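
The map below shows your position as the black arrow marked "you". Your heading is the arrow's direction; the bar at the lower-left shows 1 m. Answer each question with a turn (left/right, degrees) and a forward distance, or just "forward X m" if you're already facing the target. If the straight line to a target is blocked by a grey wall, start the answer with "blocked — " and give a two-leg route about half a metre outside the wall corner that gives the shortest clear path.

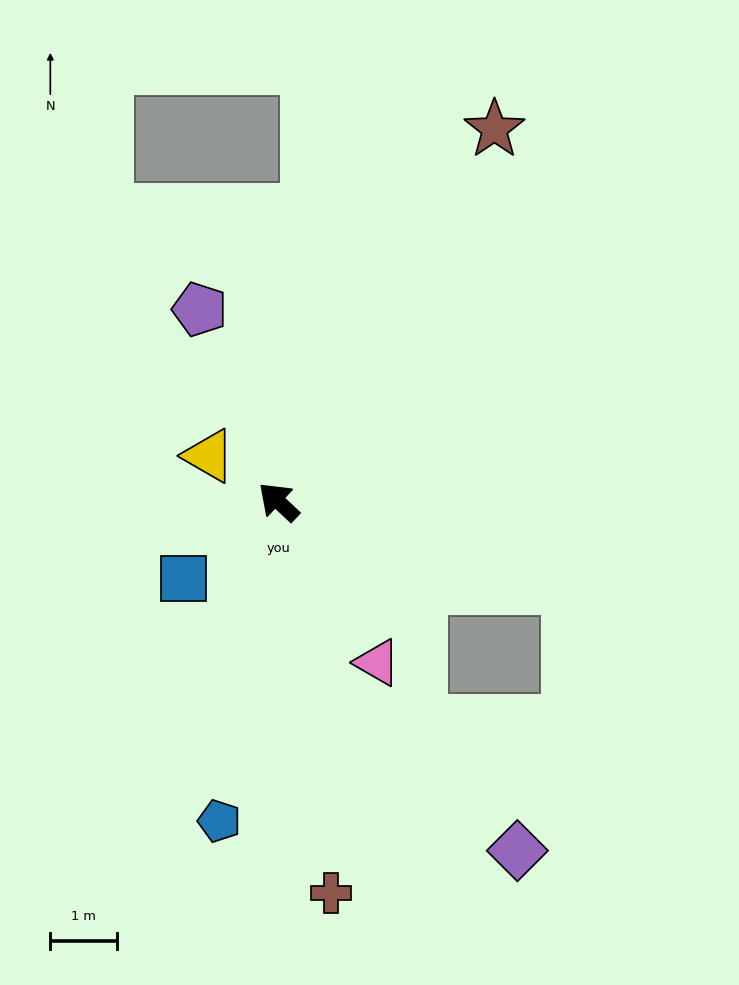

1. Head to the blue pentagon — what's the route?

turn left 123°, forward 4.9 m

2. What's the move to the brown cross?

turn left 141°, forward 5.9 m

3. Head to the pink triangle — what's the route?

turn left 165°, forward 2.8 m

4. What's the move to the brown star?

turn right 77°, forward 6.5 m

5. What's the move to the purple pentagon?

turn right 25°, forward 3.1 m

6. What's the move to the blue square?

turn left 82°, forward 1.8 m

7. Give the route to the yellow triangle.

turn left 10°, forward 1.3 m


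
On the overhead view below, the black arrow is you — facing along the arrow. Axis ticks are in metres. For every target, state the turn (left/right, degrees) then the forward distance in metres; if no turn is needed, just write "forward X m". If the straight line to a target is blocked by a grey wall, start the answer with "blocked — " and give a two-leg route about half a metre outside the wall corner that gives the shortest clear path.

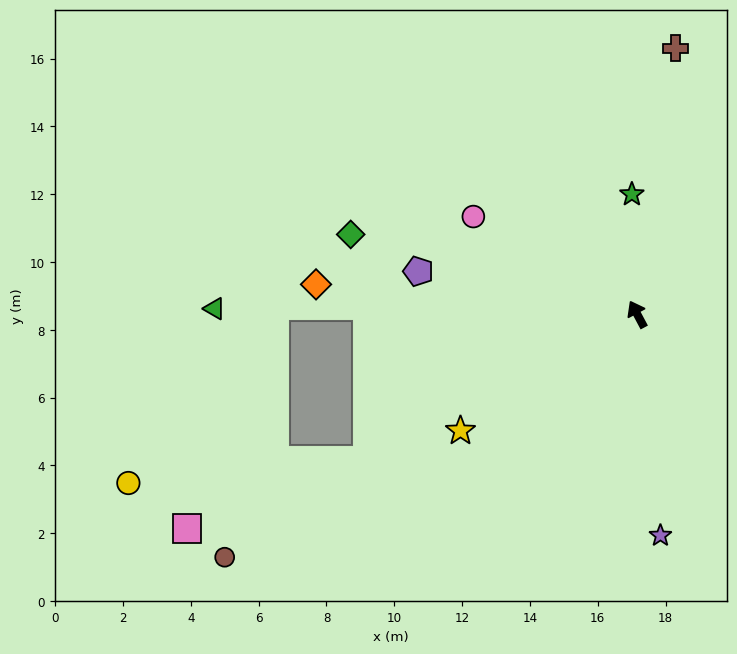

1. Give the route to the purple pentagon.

turn left 51°, forward 6.6 m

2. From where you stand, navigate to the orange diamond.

turn left 57°, forward 9.5 m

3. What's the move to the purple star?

turn left 158°, forward 6.6 m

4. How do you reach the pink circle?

turn left 31°, forward 5.6 m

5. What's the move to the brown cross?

turn right 36°, forward 7.9 m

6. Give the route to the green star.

turn right 26°, forward 3.5 m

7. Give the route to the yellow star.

turn left 95°, forward 6.2 m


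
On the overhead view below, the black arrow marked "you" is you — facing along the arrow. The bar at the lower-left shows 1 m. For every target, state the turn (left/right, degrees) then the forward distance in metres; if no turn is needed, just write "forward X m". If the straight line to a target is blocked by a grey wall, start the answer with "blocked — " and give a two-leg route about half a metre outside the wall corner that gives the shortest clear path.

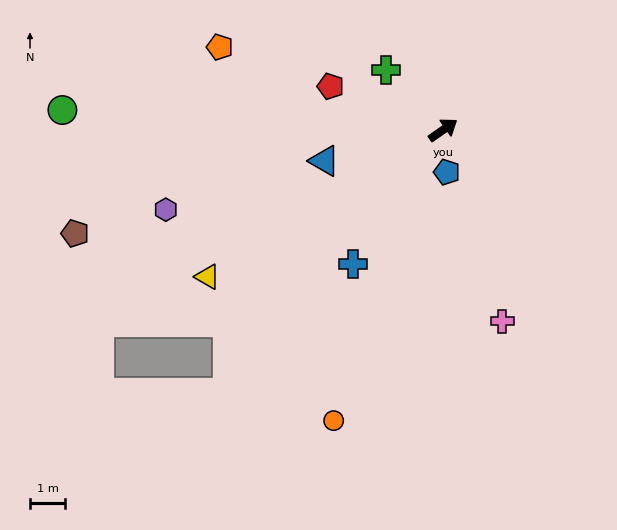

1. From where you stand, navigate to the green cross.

turn left 99°, forward 2.4 m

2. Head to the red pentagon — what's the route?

turn left 124°, forward 3.5 m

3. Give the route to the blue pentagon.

turn right 120°, forward 1.2 m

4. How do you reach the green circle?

turn left 142°, forward 10.9 m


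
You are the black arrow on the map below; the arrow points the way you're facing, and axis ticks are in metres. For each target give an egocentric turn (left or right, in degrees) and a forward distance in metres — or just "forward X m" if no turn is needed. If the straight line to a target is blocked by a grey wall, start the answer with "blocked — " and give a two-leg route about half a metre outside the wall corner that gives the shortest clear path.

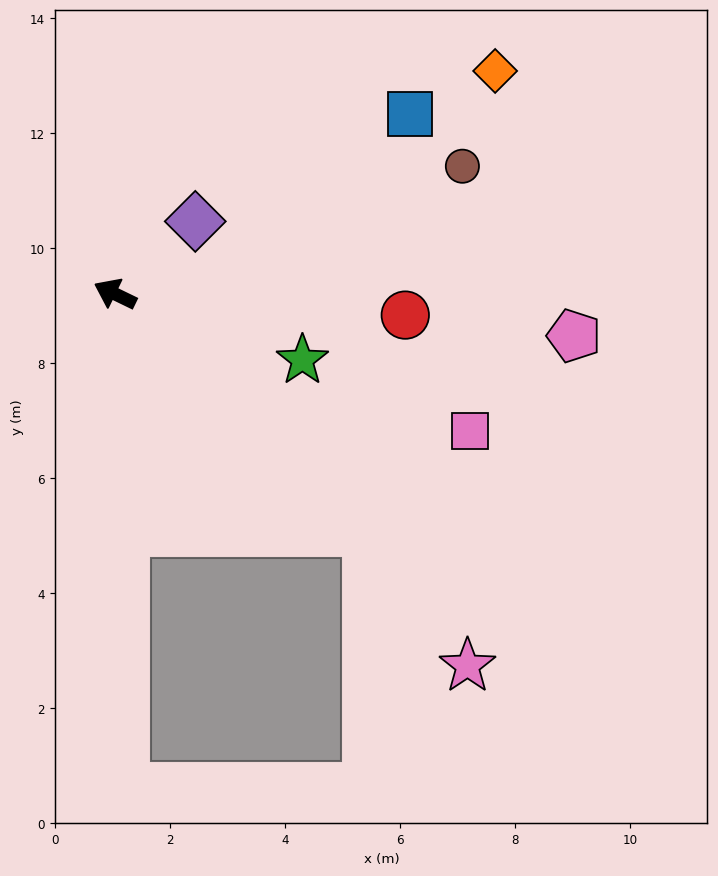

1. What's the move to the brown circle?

turn right 134°, forward 6.4 m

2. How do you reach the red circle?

turn right 158°, forward 5.1 m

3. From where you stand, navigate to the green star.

turn right 174°, forward 3.5 m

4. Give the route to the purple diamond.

turn right 112°, forward 1.9 m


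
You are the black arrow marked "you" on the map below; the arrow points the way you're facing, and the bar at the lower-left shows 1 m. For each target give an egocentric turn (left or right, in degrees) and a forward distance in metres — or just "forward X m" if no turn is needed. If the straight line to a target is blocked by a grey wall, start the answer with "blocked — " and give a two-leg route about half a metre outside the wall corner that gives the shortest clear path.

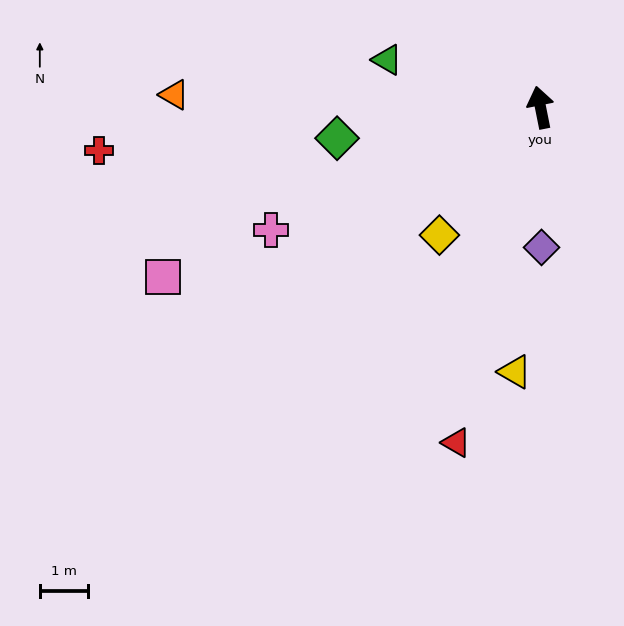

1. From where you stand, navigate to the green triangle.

turn left 61°, forward 3.3 m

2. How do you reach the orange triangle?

turn left 77°, forward 7.6 m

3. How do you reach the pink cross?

turn left 103°, forward 6.1 m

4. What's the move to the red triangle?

turn left 155°, forward 7.1 m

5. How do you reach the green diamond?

turn left 87°, forward 4.2 m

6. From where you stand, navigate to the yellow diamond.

turn left 130°, forward 3.4 m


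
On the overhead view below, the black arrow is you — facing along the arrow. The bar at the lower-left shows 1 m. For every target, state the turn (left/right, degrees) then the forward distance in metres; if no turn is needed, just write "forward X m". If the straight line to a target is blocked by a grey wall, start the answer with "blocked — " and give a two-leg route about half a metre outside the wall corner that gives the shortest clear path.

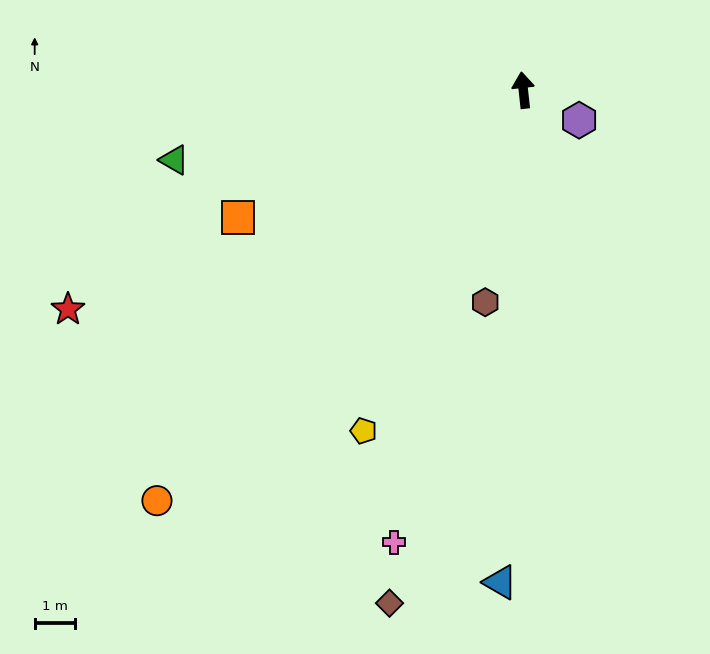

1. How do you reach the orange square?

turn left 108°, forward 7.8 m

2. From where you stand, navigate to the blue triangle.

turn left 171°, forward 12.3 m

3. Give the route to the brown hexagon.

turn left 164°, forward 5.4 m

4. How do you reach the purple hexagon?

turn right 125°, forward 1.6 m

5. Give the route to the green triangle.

turn left 95°, forward 8.9 m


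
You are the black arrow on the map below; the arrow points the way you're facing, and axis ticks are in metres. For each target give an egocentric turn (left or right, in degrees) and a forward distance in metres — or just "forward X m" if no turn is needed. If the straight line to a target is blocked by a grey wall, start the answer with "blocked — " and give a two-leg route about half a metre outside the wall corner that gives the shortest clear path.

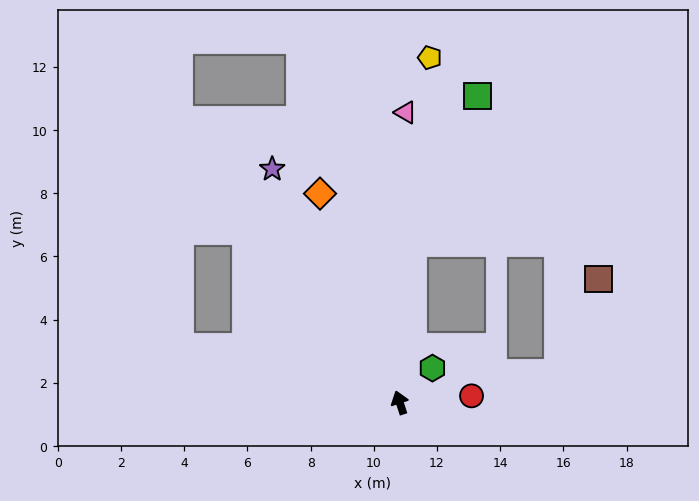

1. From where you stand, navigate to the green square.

blocked — turn right 23°, forward 5.0 m, then turn right 19°, forward 5.1 m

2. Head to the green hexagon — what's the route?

turn right 62°, forward 1.5 m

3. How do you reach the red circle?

turn right 103°, forward 2.3 m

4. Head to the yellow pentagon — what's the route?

turn right 23°, forward 11.0 m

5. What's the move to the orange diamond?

turn left 3°, forward 7.1 m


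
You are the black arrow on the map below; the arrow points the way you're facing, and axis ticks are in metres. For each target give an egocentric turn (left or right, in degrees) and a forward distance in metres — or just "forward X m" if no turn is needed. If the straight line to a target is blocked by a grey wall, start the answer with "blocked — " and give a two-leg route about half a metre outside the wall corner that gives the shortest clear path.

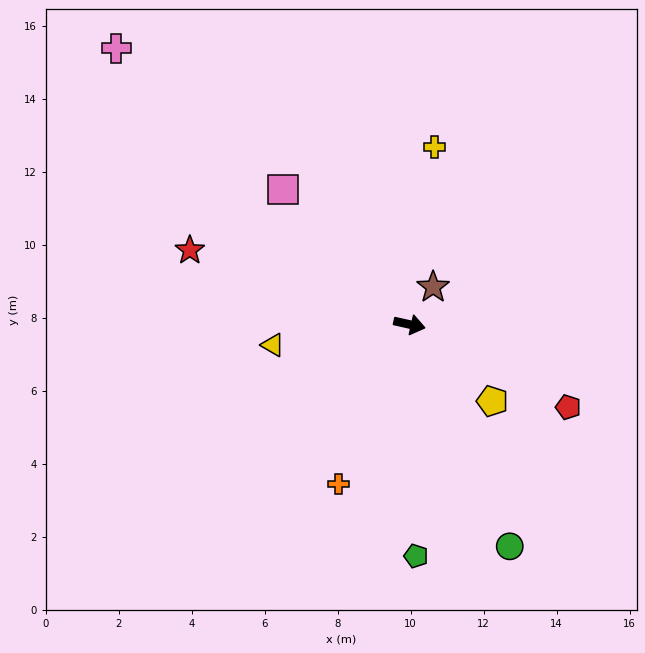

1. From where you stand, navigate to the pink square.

turn left 146°, forward 5.1 m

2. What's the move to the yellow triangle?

turn right 159°, forward 3.8 m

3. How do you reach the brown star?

turn left 70°, forward 1.2 m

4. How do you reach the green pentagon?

turn right 76°, forward 6.4 m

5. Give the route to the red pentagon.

turn right 15°, forward 4.9 m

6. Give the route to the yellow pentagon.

turn right 30°, forward 3.1 m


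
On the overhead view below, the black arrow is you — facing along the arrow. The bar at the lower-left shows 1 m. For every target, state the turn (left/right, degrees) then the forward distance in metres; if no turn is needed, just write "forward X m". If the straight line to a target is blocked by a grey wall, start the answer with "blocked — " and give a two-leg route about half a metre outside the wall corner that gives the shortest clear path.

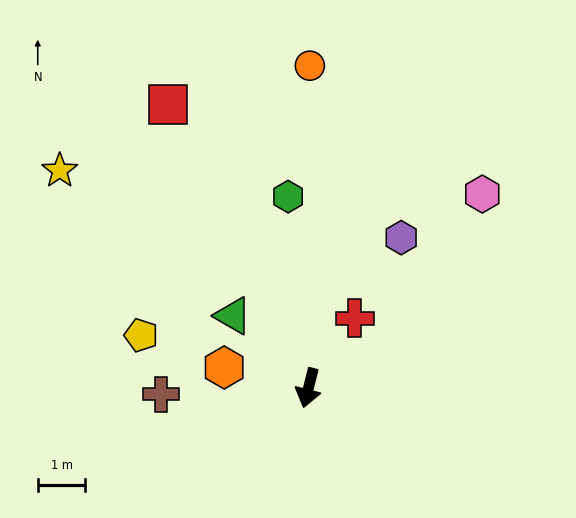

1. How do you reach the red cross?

turn left 160°, forward 1.8 m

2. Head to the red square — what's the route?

turn right 140°, forward 6.6 m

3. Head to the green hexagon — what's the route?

turn right 160°, forward 4.0 m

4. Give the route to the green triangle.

turn right 120°, forward 2.2 m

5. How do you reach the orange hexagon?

turn right 90°, forward 1.8 m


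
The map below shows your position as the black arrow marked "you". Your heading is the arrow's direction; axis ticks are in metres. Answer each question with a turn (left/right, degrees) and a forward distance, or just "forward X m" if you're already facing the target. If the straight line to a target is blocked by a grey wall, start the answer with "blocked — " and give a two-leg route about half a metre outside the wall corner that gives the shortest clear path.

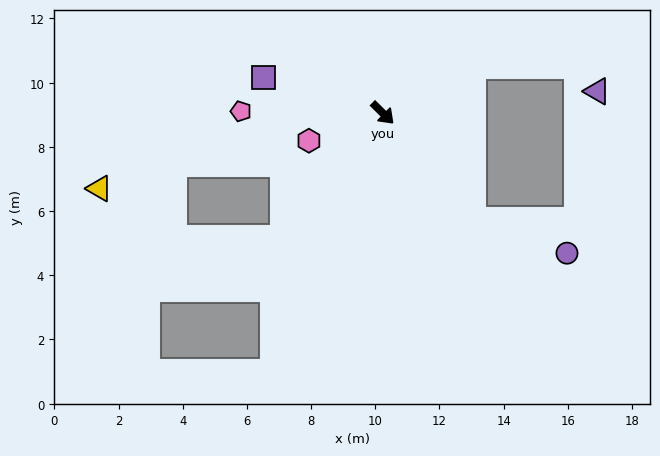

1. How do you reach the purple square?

turn right 152°, forward 3.9 m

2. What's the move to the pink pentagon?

turn right 136°, forward 4.4 m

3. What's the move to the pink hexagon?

turn right 115°, forward 2.5 m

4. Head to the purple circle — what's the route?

blocked — turn right 6°, forward 4.4 m, then turn left 32°, forward 3.1 m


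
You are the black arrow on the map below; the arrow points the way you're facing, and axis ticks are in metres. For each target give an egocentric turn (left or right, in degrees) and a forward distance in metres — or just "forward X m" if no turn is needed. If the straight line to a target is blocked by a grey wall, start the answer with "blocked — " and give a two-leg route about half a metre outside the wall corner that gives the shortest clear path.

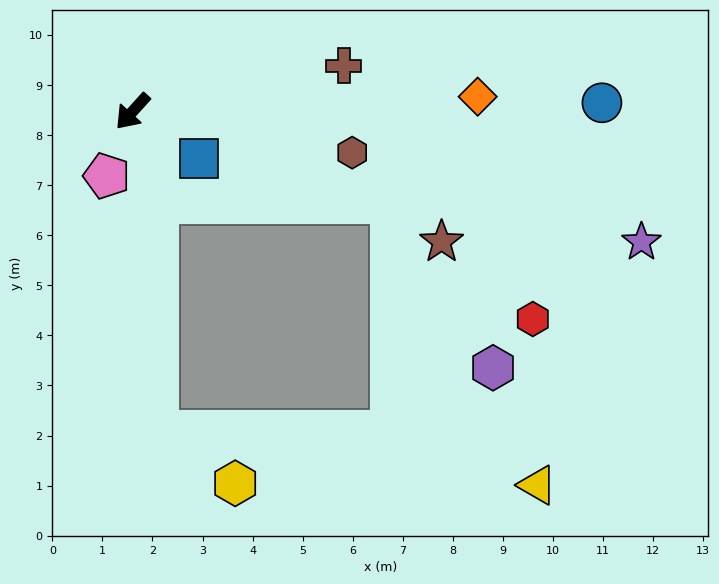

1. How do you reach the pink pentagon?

turn left 20°, forward 1.4 m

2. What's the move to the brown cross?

turn left 144°, forward 4.3 m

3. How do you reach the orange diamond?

turn left 135°, forward 6.9 m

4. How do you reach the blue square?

turn left 97°, forward 1.6 m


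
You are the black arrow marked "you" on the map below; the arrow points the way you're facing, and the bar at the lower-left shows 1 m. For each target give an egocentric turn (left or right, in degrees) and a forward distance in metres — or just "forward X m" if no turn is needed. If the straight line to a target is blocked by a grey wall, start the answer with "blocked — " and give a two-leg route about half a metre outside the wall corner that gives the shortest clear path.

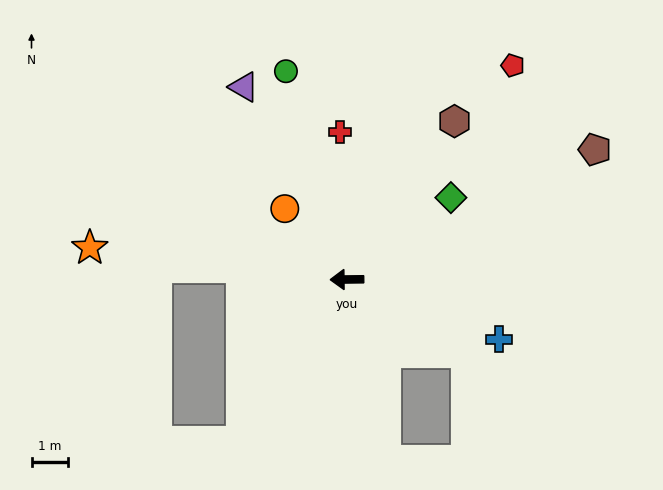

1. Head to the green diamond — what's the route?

turn right 142°, forward 3.6 m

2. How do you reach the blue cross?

turn left 158°, forward 4.5 m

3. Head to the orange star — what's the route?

turn right 8°, forward 7.1 m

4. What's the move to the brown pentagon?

turn right 153°, forward 7.7 m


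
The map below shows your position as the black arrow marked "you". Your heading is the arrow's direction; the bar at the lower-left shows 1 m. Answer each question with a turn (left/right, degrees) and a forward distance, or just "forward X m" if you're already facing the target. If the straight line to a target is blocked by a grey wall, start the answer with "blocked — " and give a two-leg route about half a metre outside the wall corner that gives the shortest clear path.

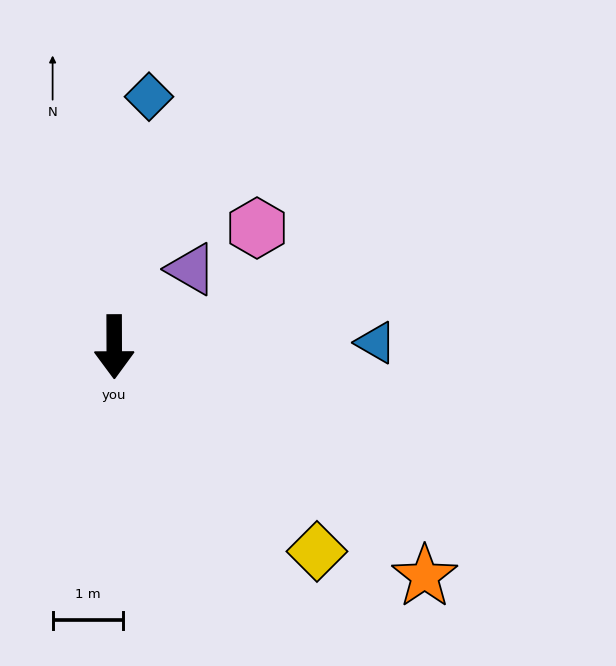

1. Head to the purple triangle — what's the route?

turn left 135°, forward 1.6 m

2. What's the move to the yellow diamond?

turn left 45°, forward 4.1 m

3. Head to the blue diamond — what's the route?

turn left 172°, forward 3.6 m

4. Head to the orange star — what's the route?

turn left 53°, forward 5.5 m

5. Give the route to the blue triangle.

turn left 91°, forward 3.7 m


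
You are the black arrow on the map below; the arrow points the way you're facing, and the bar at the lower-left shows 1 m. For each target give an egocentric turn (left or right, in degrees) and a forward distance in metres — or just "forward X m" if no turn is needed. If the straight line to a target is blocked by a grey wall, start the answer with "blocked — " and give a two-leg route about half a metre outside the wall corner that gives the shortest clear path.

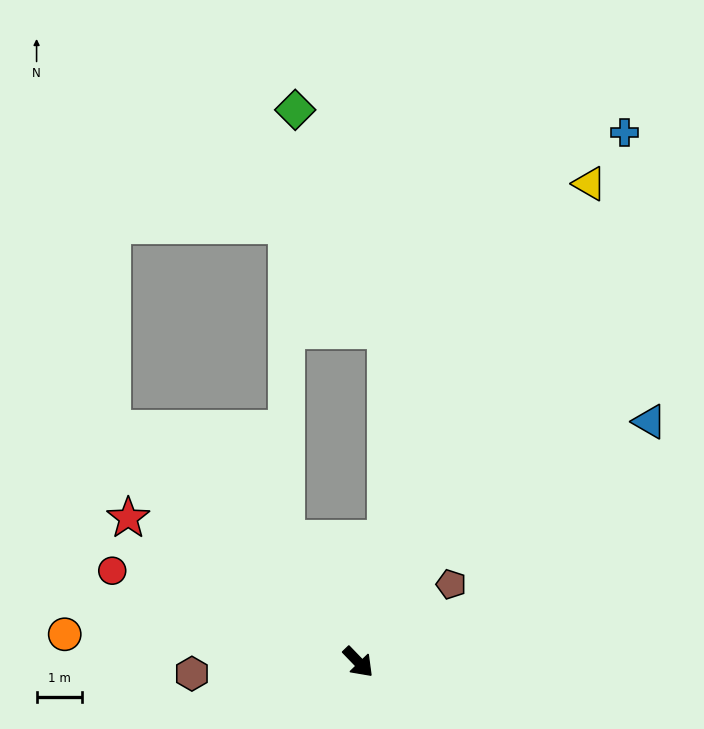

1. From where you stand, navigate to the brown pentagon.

turn left 86°, forward 2.7 m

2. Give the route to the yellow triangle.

turn left 110°, forward 11.8 m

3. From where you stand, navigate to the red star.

turn right 166°, forward 6.0 m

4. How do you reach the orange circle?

turn right 139°, forward 6.5 m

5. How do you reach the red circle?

turn right 154°, forward 5.8 m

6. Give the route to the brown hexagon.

turn right 130°, forward 3.7 m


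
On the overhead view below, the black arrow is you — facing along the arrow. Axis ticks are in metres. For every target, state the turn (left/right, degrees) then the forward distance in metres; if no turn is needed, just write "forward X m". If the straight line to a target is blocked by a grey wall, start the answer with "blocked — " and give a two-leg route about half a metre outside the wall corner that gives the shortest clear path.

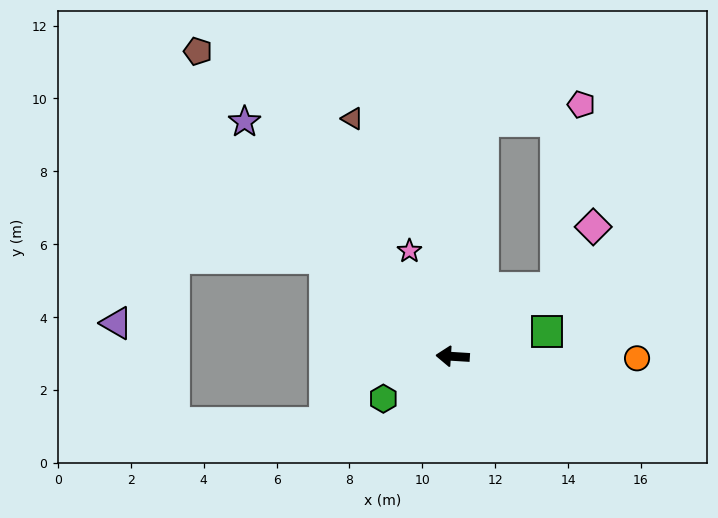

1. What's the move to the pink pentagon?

blocked — turn right 143°, forward 3.4 m, then turn left 49°, forward 5.1 m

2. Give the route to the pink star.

turn right 64°, forward 3.1 m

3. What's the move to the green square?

turn right 162°, forward 2.7 m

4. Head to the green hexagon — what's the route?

turn left 35°, forward 2.2 m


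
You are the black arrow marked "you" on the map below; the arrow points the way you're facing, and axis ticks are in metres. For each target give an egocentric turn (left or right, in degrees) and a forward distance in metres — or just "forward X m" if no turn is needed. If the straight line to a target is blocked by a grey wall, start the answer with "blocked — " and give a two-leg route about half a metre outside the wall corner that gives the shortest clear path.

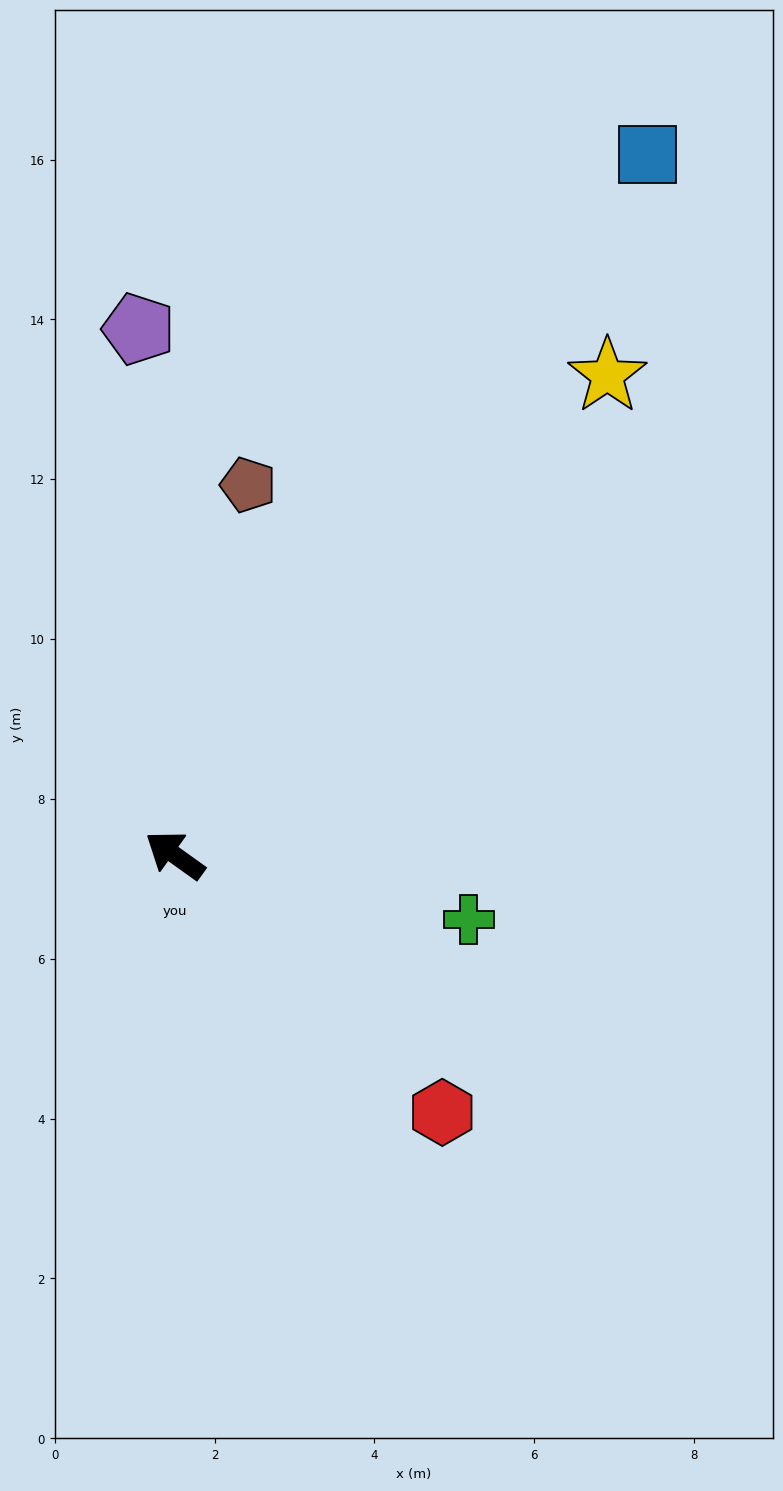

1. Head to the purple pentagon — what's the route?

turn right 50°, forward 6.6 m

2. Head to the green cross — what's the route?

turn right 157°, forward 3.8 m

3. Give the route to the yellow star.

turn right 96°, forward 8.1 m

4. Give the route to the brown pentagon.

turn right 66°, forward 4.7 m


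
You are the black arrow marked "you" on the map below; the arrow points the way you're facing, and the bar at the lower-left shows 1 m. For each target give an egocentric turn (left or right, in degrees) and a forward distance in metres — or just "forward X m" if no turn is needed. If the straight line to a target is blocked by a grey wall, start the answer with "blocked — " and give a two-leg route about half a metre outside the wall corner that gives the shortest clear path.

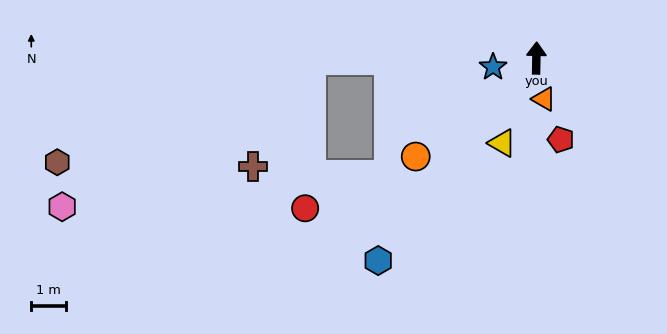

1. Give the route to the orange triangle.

turn right 168°, forward 1.2 m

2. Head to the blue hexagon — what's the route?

turn left 143°, forward 7.3 m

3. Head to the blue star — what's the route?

turn left 103°, forward 1.3 m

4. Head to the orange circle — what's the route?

turn left 130°, forward 4.5 m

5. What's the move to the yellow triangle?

turn left 159°, forward 2.6 m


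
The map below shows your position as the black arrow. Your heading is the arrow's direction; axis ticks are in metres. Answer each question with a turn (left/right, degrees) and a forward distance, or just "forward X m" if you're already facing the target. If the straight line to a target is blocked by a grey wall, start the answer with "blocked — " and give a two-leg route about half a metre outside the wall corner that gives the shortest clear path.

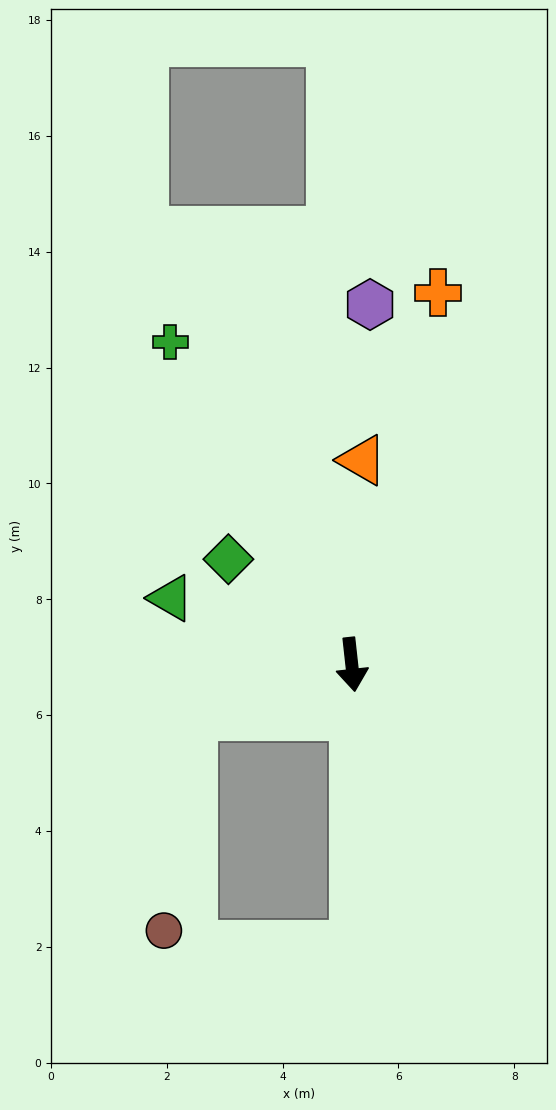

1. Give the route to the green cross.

turn right 157°, forward 6.4 m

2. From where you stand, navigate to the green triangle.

turn right 116°, forward 3.3 m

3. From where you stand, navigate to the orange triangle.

turn left 171°, forward 3.5 m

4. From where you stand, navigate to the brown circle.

blocked — turn right 78°, forward 2.9 m, then turn left 64°, forward 3.7 m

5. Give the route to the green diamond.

turn right 137°, forward 2.8 m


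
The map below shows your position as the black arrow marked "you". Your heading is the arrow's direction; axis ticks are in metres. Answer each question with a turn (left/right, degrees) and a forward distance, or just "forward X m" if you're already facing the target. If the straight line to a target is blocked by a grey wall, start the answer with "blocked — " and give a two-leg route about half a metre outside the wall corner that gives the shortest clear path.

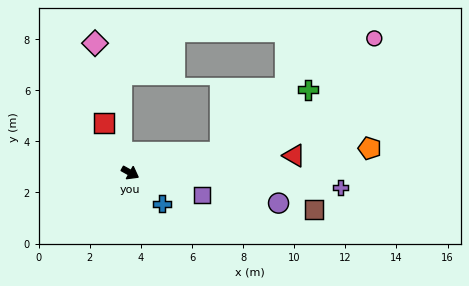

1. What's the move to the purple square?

turn left 12°, forward 3.0 m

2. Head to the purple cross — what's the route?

turn left 25°, forward 8.2 m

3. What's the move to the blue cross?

turn right 15°, forward 1.7 m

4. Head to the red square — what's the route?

turn left 147°, forward 2.2 m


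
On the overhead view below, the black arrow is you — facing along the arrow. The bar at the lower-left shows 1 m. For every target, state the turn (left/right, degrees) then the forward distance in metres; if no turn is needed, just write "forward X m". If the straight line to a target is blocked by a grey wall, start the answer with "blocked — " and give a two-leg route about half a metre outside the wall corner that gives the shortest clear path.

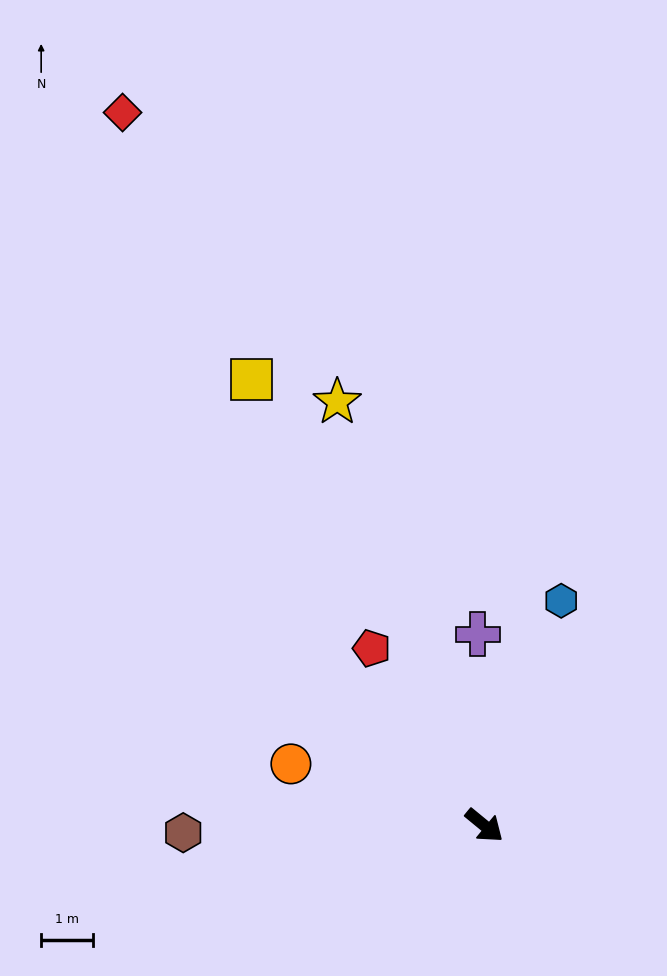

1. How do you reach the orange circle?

turn right 158°, forward 3.9 m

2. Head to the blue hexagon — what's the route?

turn left 111°, forward 4.6 m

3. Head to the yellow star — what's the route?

turn left 149°, forward 8.6 m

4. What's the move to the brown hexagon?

turn right 139°, forward 5.8 m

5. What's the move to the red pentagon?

turn left 162°, forward 4.0 m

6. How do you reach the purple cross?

turn left 131°, forward 3.7 m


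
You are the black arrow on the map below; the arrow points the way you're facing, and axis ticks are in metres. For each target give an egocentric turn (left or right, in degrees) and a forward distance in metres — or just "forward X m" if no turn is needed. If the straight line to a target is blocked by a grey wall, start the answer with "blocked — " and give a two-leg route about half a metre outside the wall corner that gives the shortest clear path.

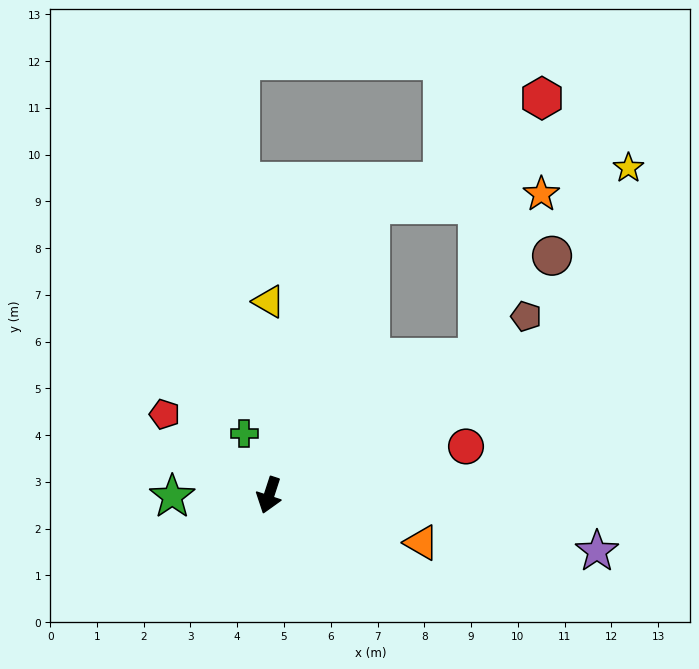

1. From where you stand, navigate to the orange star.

blocked — turn left 141°, forward 5.4 m, then turn left 36°, forward 3.7 m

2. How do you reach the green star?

turn right 71°, forward 2.1 m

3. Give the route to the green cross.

turn right 140°, forward 1.4 m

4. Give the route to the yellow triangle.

turn right 162°, forward 4.1 m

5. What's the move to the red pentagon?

turn right 110°, forward 2.8 m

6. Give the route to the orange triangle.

turn left 91°, forward 3.4 m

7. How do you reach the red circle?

turn left 122°, forward 4.3 m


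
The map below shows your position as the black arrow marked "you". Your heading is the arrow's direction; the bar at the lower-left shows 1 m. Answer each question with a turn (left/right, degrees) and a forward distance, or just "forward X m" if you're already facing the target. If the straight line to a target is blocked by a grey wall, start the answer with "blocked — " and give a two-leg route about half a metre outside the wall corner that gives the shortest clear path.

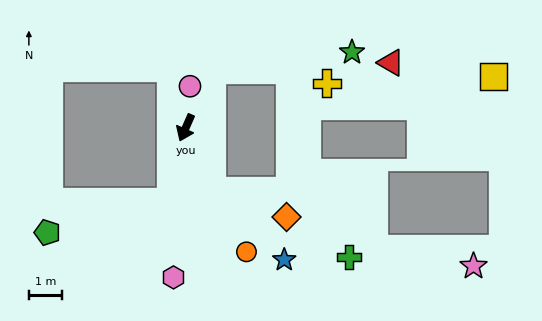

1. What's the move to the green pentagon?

blocked — turn left 13°, forward 2.3 m, then turn right 66°, forward 3.8 m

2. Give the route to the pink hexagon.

turn left 19°, forward 4.5 m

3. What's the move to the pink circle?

turn right 162°, forward 1.3 m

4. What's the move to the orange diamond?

blocked — turn left 46°, forward 2.1 m, then turn left 49°, forward 2.4 m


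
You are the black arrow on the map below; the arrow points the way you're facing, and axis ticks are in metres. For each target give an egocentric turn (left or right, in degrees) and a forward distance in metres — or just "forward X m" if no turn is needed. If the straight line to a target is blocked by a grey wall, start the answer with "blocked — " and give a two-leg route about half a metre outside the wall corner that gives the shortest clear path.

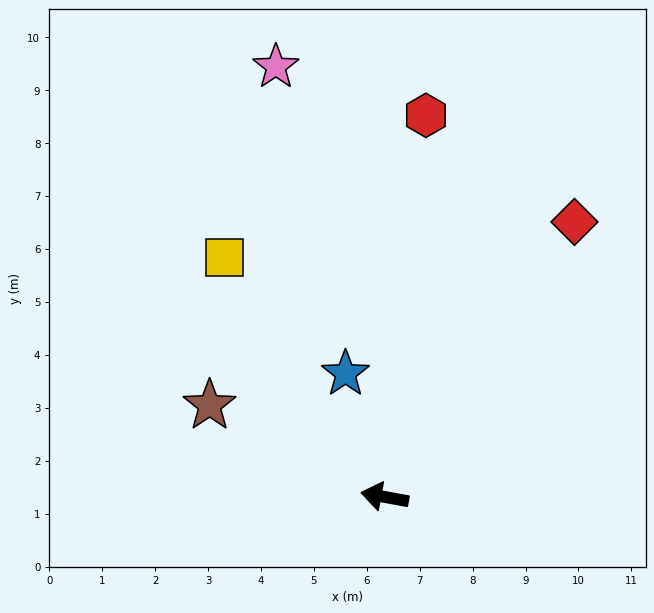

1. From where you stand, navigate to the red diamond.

turn right 114°, forward 6.3 m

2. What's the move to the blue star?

turn right 62°, forward 2.4 m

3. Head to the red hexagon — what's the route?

turn right 86°, forward 7.3 m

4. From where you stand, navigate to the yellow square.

turn right 46°, forward 5.4 m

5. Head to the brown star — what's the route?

turn right 17°, forward 3.7 m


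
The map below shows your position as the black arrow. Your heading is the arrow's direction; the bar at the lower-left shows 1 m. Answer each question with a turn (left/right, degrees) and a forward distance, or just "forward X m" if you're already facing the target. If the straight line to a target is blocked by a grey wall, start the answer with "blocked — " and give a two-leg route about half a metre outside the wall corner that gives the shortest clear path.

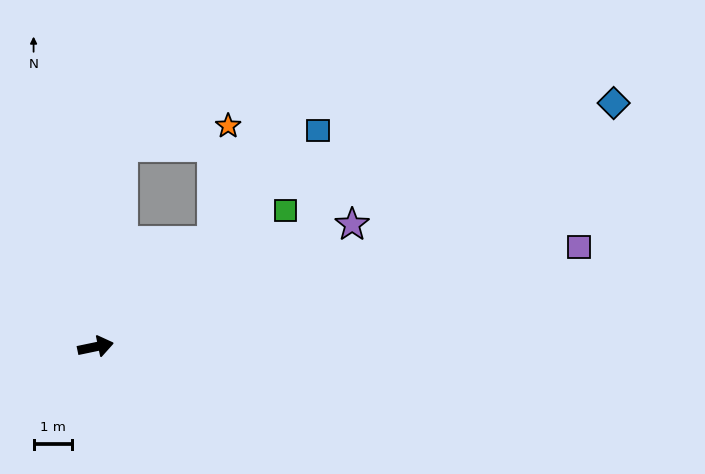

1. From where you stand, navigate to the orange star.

blocked — turn left 30°, forward 4.1 m, then turn left 41°, forward 3.1 m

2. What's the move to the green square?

turn left 24°, forward 6.1 m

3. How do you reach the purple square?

forward 13.0 m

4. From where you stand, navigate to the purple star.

turn left 14°, forward 7.5 m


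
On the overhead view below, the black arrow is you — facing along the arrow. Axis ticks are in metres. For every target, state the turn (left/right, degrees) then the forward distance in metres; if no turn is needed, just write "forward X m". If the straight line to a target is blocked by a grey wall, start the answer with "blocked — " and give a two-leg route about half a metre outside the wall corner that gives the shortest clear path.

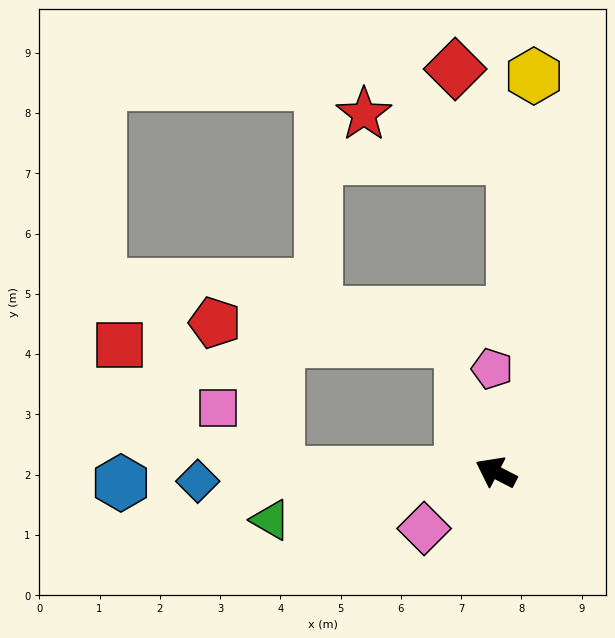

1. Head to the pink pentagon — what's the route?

turn right 61°, forward 1.7 m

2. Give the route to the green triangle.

turn left 39°, forward 3.8 m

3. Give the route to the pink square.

blocked — turn left 27°, forward 3.6 m, then turn right 46°, forward 1.5 m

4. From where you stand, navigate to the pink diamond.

turn left 65°, forward 1.5 m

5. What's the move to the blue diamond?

turn left 29°, forward 4.9 m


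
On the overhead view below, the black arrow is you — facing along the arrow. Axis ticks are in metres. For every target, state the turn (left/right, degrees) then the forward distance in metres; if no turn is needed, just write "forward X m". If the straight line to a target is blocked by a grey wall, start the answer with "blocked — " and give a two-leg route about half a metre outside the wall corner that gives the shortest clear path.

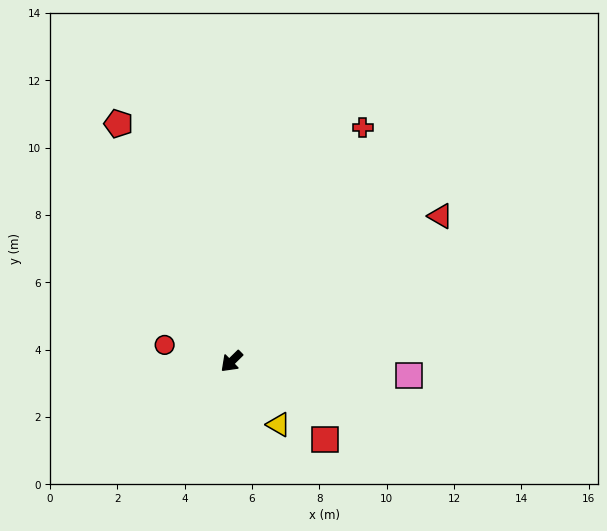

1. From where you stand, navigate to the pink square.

turn left 131°, forward 5.3 m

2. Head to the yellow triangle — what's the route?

turn left 82°, forward 2.3 m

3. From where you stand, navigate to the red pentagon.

turn right 109°, forward 7.8 m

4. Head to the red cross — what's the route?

turn right 164°, forward 8.0 m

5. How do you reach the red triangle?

turn left 170°, forward 7.6 m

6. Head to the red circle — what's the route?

turn right 58°, forward 2.0 m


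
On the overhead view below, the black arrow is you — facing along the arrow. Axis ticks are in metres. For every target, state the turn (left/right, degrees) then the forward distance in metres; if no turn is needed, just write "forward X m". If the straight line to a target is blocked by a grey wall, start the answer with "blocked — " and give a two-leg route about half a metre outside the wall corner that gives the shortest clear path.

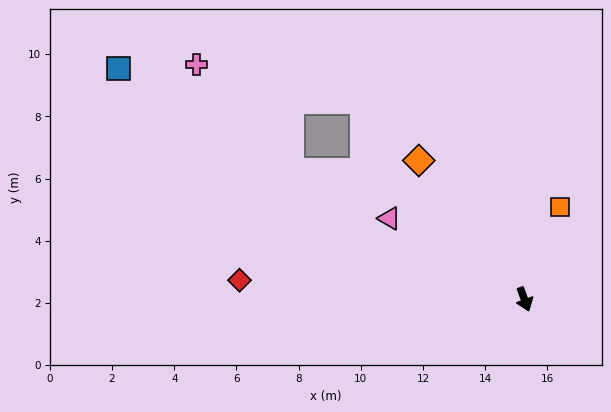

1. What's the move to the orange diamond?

turn right 163°, forward 5.6 m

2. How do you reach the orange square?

turn left 139°, forward 3.2 m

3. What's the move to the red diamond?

turn right 114°, forward 9.2 m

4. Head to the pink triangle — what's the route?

turn right 141°, forward 5.1 m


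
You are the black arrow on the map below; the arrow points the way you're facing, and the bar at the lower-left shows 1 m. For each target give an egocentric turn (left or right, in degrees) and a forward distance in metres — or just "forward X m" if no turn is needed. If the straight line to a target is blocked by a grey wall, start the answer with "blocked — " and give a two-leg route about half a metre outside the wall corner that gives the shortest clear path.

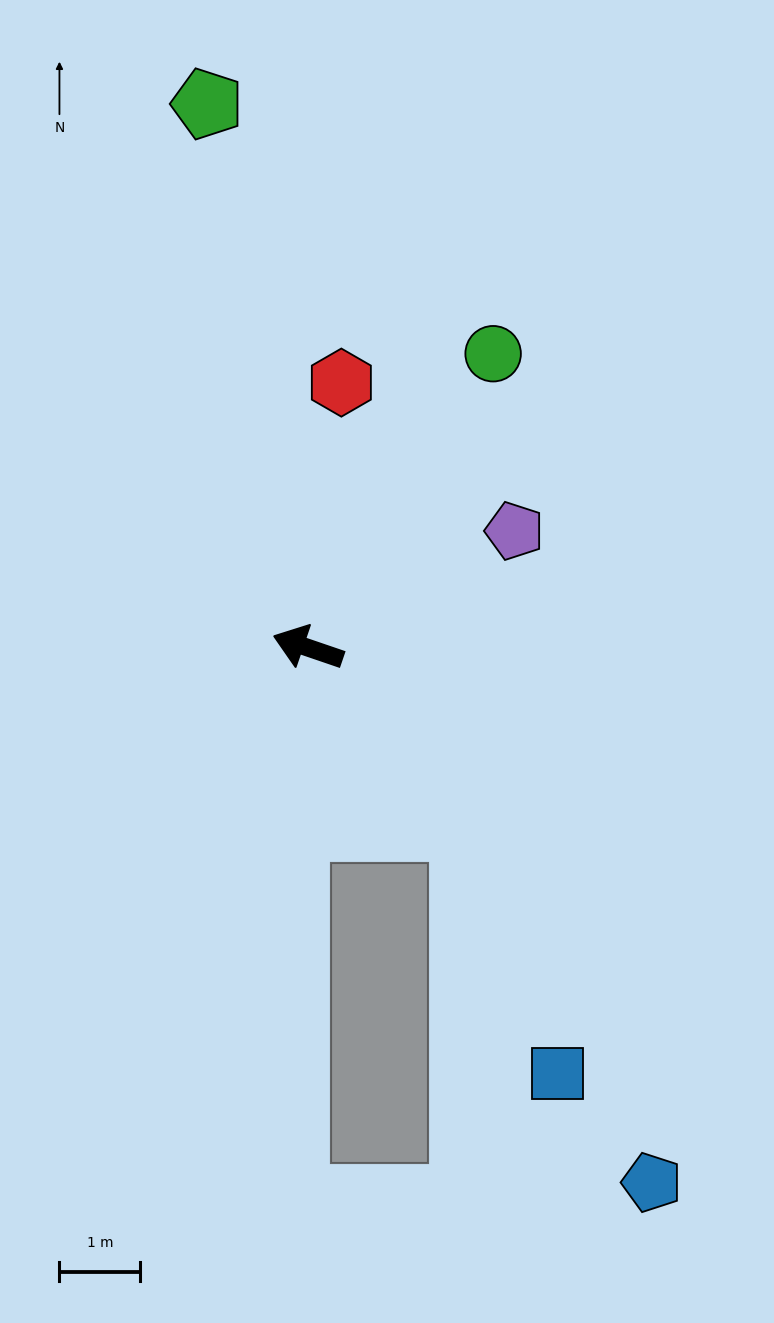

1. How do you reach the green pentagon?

turn right 61°, forward 6.8 m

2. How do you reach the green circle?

turn right 103°, forward 4.3 m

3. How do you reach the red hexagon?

turn right 78°, forward 3.3 m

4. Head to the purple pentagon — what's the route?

turn right 132°, forward 2.9 m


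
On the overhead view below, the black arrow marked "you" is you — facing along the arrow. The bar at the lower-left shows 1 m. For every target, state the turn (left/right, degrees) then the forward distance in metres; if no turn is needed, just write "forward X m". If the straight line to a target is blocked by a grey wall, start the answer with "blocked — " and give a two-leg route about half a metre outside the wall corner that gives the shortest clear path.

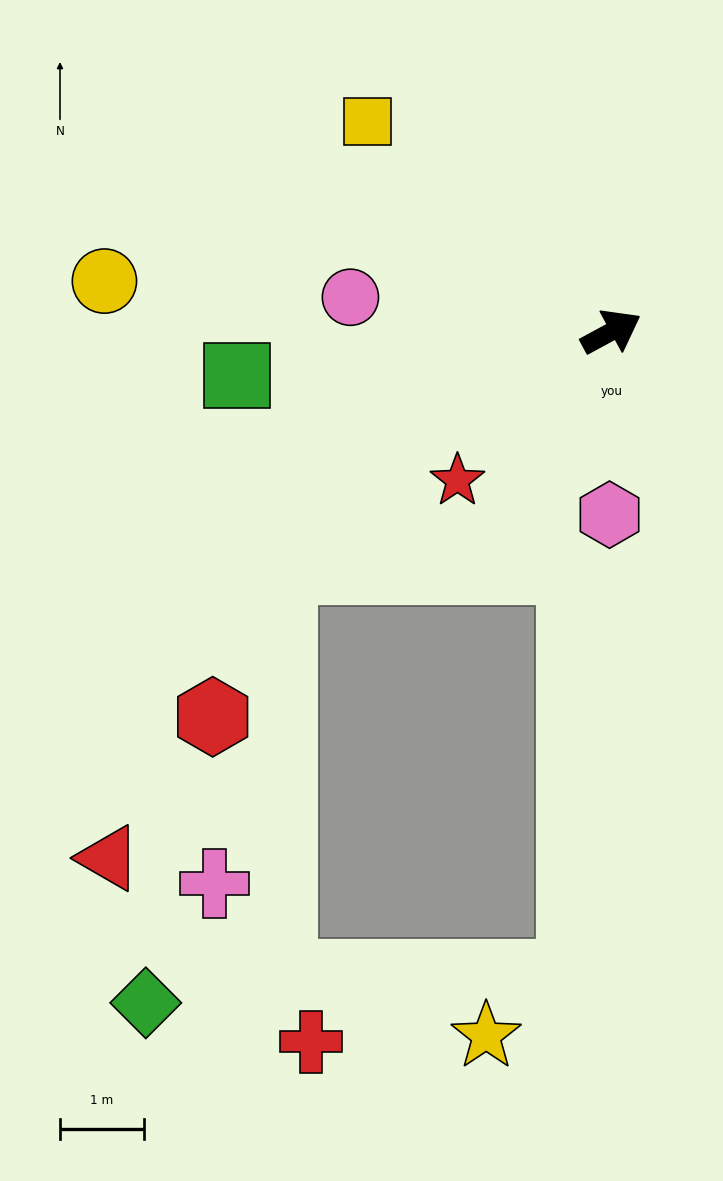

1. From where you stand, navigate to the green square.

turn left 158°, forward 4.5 m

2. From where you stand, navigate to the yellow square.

turn left 111°, forward 3.8 m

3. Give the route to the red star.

turn right 164°, forward 2.6 m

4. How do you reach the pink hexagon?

turn right 119°, forward 2.2 m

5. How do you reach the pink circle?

turn left 144°, forward 3.1 m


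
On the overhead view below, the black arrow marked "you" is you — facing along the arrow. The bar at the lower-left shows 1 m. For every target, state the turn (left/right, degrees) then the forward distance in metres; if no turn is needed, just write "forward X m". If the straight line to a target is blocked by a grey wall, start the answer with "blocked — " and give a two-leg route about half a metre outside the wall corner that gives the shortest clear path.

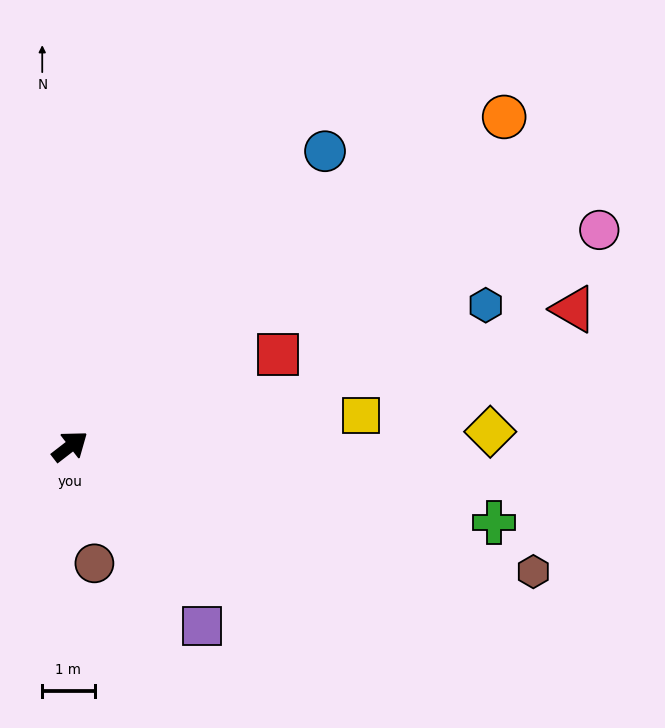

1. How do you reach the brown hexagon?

turn right 53°, forward 9.2 m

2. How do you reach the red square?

turn right 14°, forward 4.3 m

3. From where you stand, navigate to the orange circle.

forward 10.4 m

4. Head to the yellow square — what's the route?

turn right 32°, forward 5.6 m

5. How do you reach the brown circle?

turn right 116°, forward 2.3 m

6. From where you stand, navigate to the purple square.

turn right 91°, forward 4.3 m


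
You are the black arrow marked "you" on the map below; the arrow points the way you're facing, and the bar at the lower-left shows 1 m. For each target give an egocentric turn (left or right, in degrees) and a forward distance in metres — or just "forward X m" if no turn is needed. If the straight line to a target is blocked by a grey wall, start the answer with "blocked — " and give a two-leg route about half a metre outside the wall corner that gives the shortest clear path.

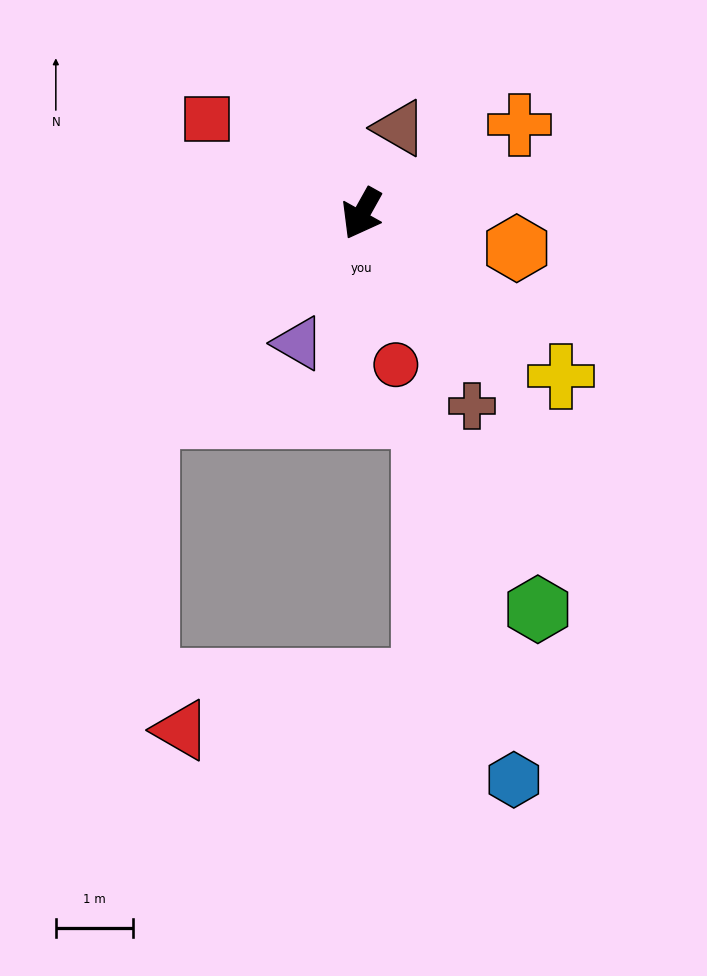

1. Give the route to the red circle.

turn left 42°, forward 2.0 m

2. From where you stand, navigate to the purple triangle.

turn left 3°, forward 1.9 m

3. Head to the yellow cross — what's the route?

turn left 80°, forward 3.3 m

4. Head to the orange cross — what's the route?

turn left 149°, forward 2.3 m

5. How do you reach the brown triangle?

turn right 175°, forward 1.2 m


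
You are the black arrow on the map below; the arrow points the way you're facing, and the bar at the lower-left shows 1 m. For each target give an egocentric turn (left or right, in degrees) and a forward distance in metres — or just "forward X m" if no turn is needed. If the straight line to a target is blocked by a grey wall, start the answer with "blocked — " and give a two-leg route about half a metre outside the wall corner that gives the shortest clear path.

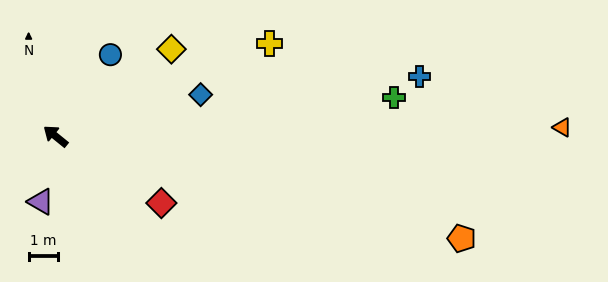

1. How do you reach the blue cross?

turn right 132°, forward 12.5 m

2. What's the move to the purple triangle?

turn left 116°, forward 2.3 m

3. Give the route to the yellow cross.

turn right 118°, forward 7.9 m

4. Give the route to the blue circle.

turn right 85°, forward 3.3 m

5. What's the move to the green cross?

turn right 134°, forward 11.5 m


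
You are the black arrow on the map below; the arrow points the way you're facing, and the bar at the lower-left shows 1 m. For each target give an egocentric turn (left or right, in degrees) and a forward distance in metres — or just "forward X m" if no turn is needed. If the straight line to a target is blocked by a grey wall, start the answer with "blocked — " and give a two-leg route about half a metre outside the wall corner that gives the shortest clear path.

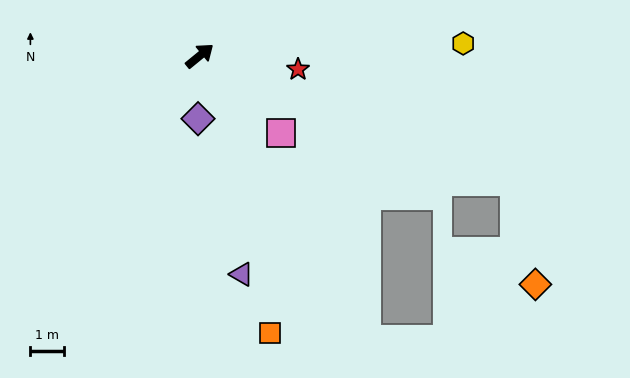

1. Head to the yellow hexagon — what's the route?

turn right 37°, forward 7.8 m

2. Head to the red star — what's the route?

turn right 47°, forward 2.9 m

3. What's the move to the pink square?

turn right 83°, forward 3.3 m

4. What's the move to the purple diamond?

turn right 131°, forward 1.9 m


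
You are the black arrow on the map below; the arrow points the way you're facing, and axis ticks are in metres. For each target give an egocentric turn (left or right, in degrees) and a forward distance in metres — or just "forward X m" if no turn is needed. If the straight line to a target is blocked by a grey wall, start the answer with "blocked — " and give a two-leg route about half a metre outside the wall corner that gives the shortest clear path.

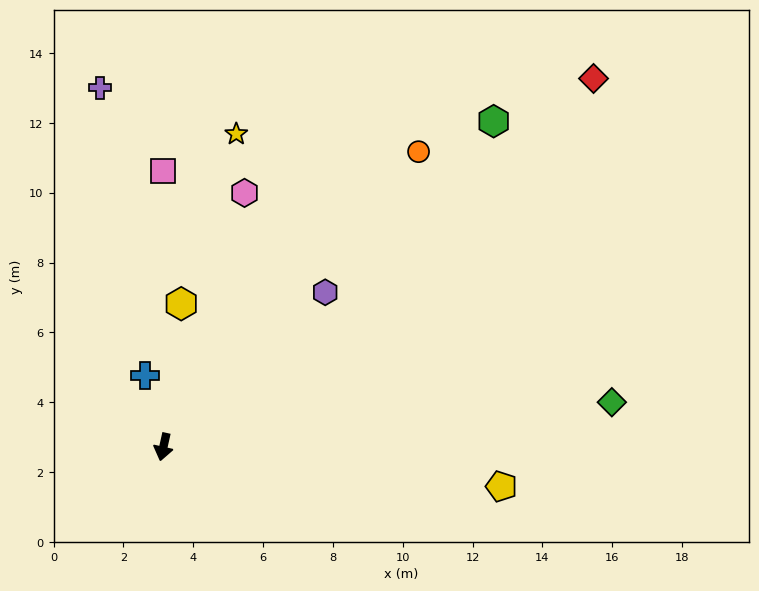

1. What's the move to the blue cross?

turn right 153°, forward 2.1 m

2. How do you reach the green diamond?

turn left 108°, forward 12.9 m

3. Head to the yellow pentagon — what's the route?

turn left 96°, forward 9.7 m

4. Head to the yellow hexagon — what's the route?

turn right 175°, forward 4.1 m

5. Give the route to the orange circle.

turn left 152°, forward 11.2 m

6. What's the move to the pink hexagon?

turn left 175°, forward 7.6 m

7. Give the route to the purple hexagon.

turn left 146°, forward 6.4 m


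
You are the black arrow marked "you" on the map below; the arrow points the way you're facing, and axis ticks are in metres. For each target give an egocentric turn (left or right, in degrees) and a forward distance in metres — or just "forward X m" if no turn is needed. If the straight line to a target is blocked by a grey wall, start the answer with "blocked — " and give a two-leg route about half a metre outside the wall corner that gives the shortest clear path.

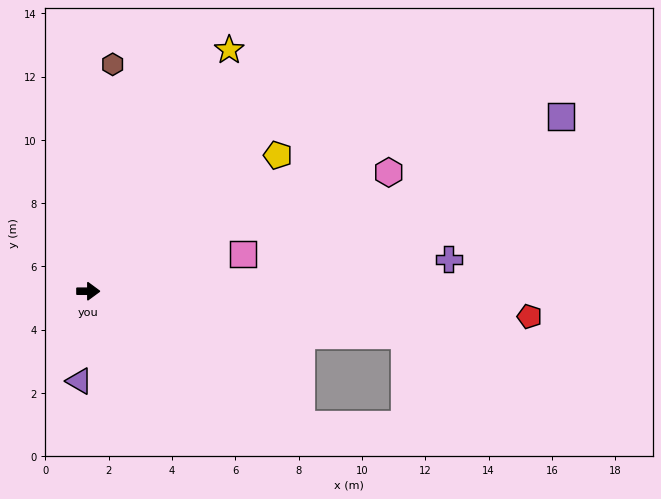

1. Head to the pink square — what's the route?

turn left 14°, forward 5.0 m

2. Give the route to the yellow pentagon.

turn left 36°, forward 7.4 m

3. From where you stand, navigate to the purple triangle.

turn right 96°, forward 2.9 m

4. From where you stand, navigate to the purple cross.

turn left 5°, forward 11.4 m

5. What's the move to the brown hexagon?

turn left 84°, forward 7.2 m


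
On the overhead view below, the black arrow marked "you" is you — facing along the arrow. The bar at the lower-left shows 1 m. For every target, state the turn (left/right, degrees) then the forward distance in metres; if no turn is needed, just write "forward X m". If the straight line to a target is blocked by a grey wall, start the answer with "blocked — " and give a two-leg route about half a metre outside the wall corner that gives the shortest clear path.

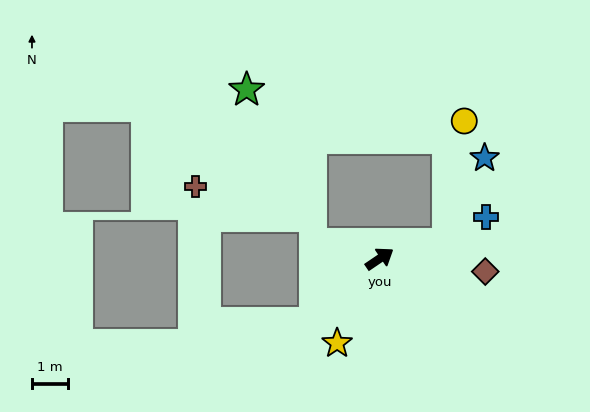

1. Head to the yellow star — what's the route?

turn right 151°, forward 2.7 m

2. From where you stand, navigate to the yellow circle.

blocked — turn right 21°, forward 1.9 m, then turn left 69°, forward 3.5 m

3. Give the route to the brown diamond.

turn right 41°, forward 3.0 m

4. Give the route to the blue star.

blocked — turn right 21°, forward 1.9 m, then turn left 53°, forward 2.6 m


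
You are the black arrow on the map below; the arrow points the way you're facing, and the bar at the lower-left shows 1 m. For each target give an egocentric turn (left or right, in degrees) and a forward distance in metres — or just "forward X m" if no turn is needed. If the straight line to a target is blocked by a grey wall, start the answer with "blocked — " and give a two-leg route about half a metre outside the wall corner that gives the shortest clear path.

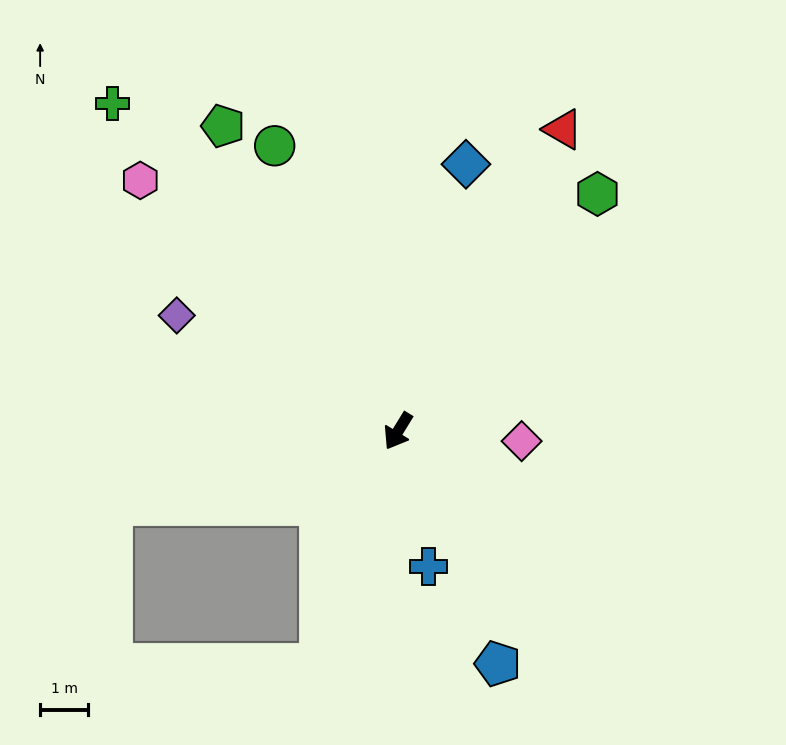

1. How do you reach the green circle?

turn right 125°, forward 6.4 m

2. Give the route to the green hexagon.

turn left 171°, forward 6.4 m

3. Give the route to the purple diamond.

turn right 86°, forward 5.2 m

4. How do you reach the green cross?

turn right 107°, forward 9.0 m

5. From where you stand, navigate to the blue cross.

turn left 44°, forward 2.9 m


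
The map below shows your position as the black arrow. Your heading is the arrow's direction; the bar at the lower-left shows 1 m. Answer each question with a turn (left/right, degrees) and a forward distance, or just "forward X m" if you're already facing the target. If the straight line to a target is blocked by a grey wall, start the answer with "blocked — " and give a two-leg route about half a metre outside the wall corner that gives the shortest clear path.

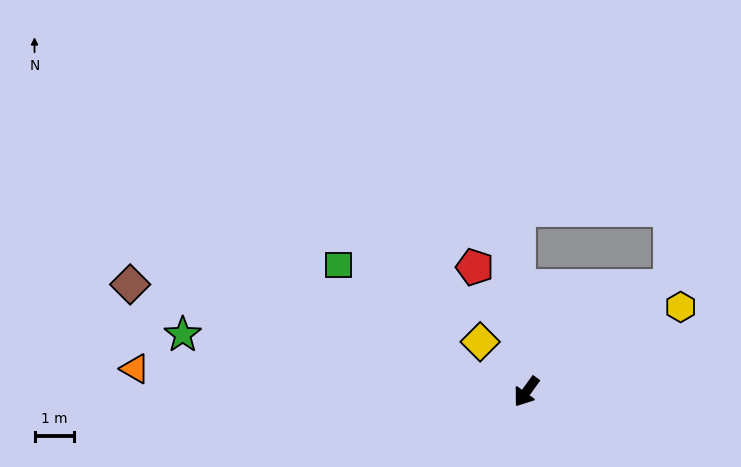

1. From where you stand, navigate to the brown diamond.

turn right 69°, forward 10.5 m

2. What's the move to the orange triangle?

turn right 58°, forward 10.0 m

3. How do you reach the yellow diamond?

turn right 101°, forward 1.7 m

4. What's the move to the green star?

turn right 64°, forward 8.9 m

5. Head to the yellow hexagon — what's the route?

turn left 155°, forward 4.5 m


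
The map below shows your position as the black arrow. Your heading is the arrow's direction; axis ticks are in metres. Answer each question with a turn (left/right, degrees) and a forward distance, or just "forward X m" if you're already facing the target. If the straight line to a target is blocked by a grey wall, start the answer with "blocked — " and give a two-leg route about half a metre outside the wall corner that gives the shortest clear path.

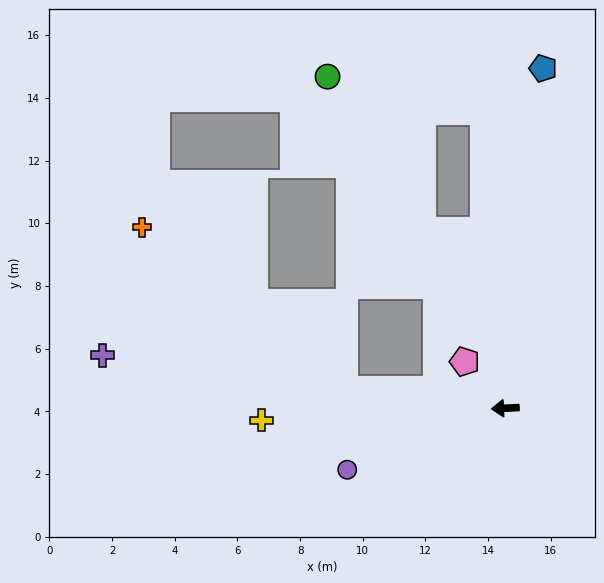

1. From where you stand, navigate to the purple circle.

turn left 18°, forward 5.4 m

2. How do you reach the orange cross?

blocked — turn right 10°, forward 5.2 m, then turn right 31°, forward 8.3 m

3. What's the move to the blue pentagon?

turn right 99°, forward 10.9 m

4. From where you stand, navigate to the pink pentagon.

turn right 52°, forward 2.0 m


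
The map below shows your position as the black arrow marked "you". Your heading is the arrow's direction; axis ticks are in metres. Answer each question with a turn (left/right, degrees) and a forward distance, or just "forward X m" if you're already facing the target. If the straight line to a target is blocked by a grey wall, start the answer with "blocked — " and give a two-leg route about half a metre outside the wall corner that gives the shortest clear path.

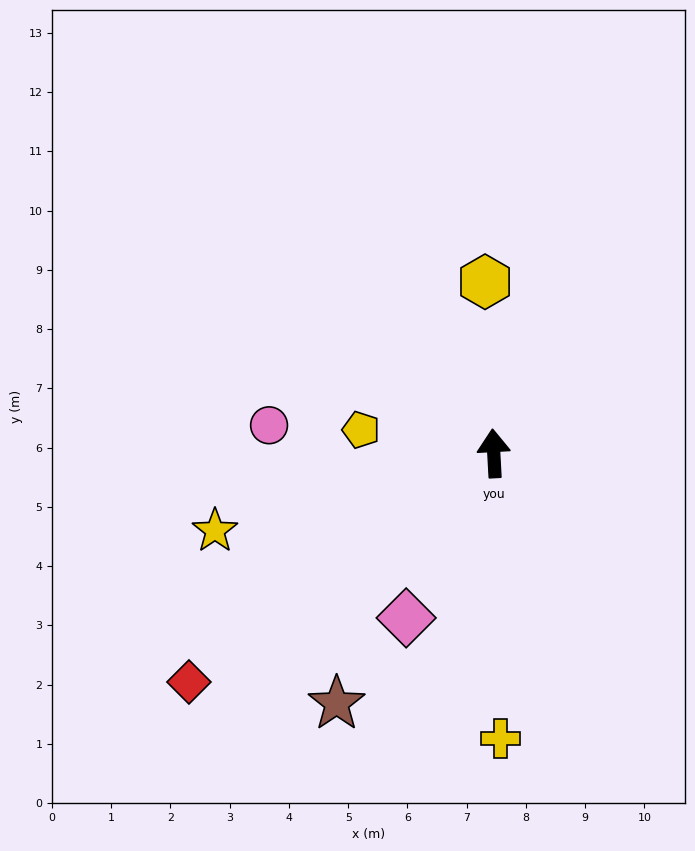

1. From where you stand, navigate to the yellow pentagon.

turn left 77°, forward 2.3 m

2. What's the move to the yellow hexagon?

forward 2.9 m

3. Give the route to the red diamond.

turn left 124°, forward 6.4 m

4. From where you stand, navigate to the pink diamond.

turn left 149°, forward 3.1 m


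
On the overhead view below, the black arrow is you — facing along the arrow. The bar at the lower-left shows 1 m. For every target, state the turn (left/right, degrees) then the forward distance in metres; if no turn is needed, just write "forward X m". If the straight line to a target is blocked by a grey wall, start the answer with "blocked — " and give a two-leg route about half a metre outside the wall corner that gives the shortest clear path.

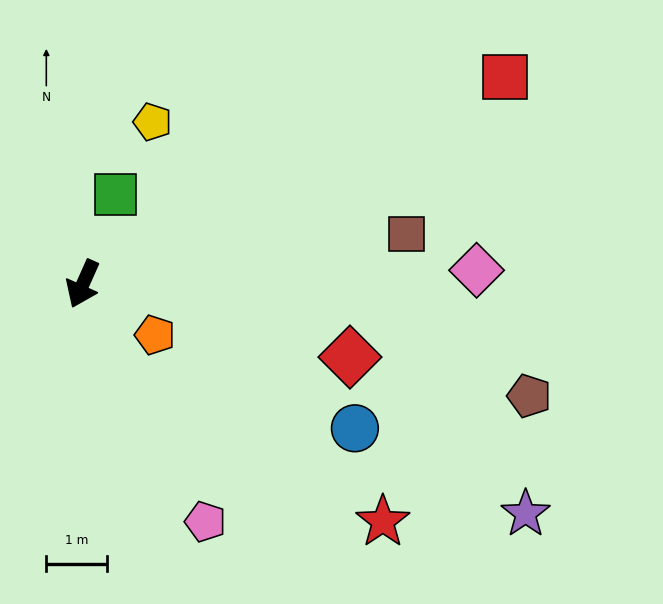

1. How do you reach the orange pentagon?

turn left 79°, forward 1.4 m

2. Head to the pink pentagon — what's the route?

turn left 51°, forward 4.4 m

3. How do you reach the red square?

turn left 140°, forward 7.7 m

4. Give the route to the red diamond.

turn left 99°, forward 4.5 m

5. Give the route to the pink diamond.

turn left 116°, forward 6.4 m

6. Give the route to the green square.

turn right 176°, forward 1.6 m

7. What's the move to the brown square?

turn left 123°, forward 5.4 m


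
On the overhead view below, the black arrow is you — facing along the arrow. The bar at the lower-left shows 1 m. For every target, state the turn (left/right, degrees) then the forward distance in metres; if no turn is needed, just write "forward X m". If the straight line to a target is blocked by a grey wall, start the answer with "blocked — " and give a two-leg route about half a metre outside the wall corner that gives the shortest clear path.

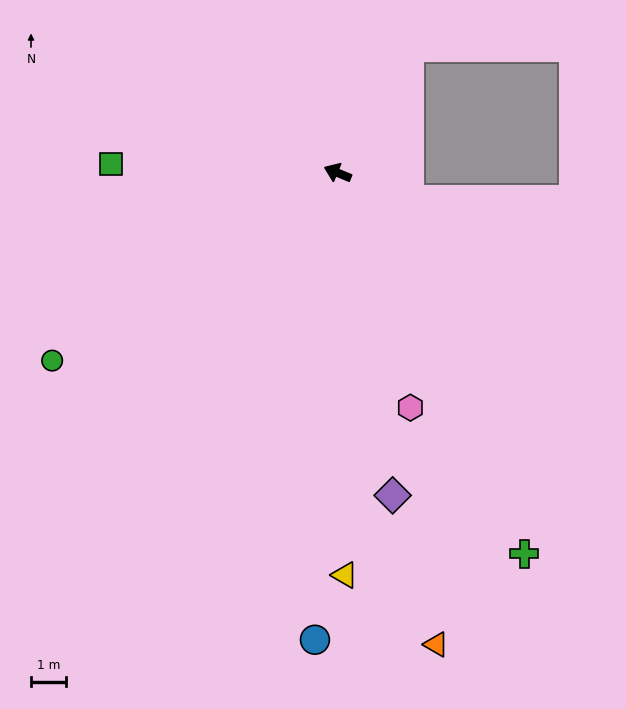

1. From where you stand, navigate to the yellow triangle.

turn left 114°, forward 11.3 m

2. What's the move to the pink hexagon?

turn left 130°, forward 6.9 m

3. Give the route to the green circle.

turn left 56°, forward 9.6 m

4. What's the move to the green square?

turn left 20°, forward 6.4 m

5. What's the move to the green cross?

turn left 139°, forward 12.0 m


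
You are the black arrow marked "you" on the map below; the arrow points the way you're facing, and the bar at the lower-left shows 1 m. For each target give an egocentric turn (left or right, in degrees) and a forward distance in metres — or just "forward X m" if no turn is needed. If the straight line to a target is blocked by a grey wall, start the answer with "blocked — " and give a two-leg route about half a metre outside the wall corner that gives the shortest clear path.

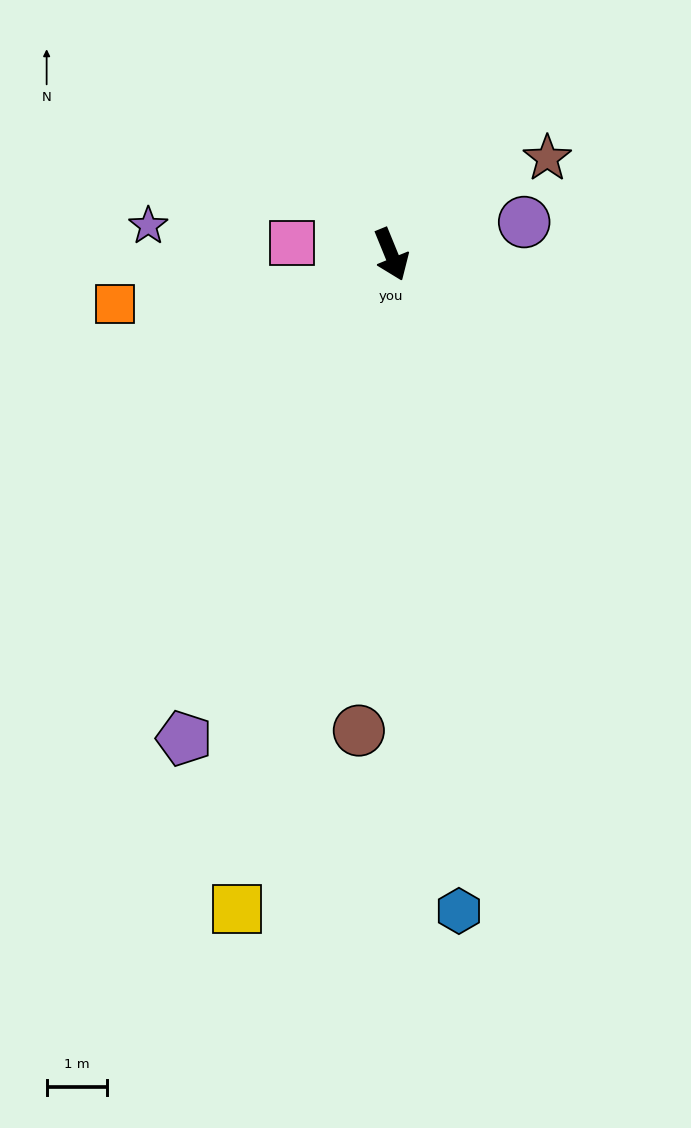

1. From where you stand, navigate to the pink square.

turn right 119°, forward 1.7 m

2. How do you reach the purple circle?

turn left 81°, forward 2.3 m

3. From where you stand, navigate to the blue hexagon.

turn right 16°, forward 11.0 m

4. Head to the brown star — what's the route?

turn left 99°, forward 3.1 m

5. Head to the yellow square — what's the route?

turn right 36°, forward 11.2 m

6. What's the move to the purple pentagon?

turn right 45°, forward 8.8 m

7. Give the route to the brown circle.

turn right 26°, forward 7.9 m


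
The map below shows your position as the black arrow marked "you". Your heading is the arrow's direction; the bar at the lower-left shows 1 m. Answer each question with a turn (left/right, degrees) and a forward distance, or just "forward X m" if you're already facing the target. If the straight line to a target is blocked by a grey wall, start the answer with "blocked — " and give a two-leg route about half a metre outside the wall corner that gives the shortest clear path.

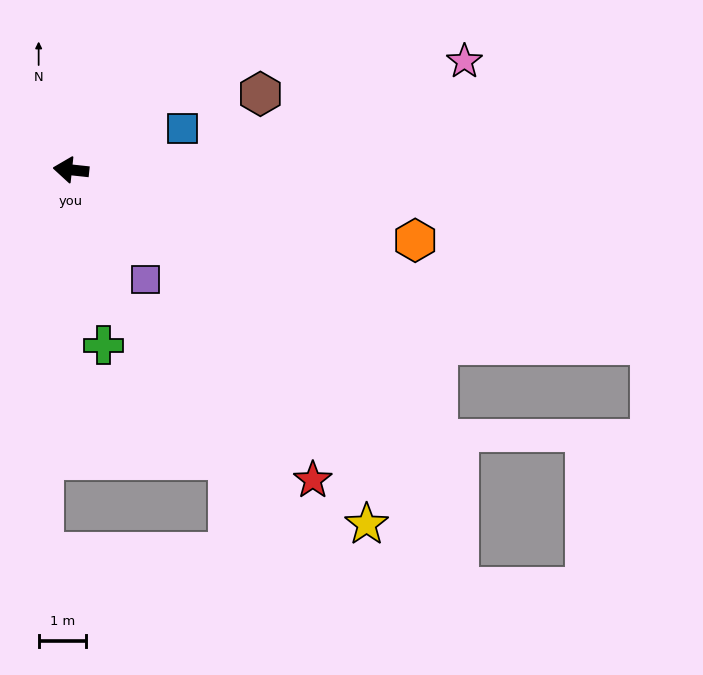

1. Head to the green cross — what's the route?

turn left 107°, forward 3.8 m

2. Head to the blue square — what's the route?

turn right 154°, forward 2.5 m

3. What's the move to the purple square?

turn left 130°, forward 2.8 m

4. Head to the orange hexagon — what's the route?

turn left 175°, forward 7.5 m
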